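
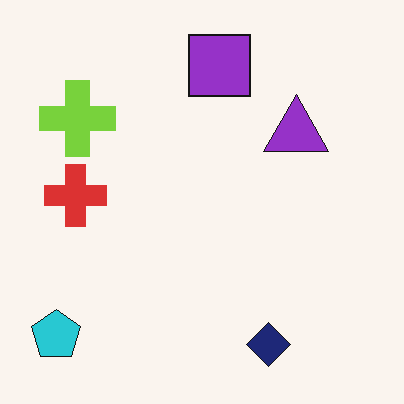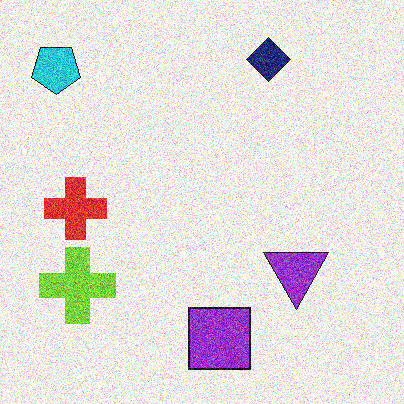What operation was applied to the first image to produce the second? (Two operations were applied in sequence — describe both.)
The image was degraded with a thick layer of grain, then flipped vertically (top ↔ bottom).

Random speckle covers the whole image, including the flat background. The navy diamond is in the bottom of the first image and the top of the second — shapes on opposite sides of the horizontal midline have swapped in a mirror flip.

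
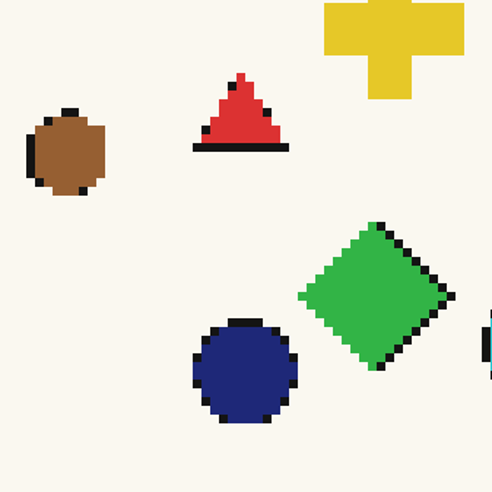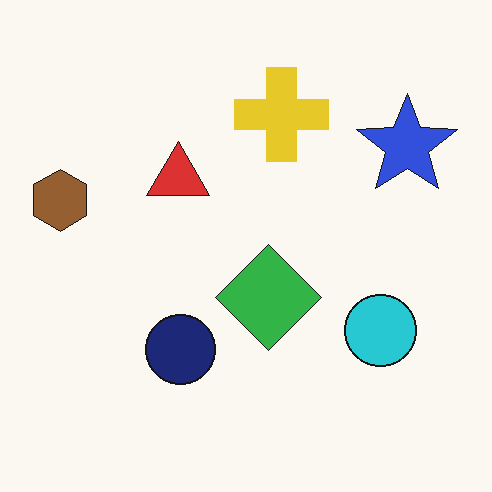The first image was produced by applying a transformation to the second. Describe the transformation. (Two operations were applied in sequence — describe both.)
The transformation is: moderately pixelated, then cropped slightly and scaled back up.

Shapes are reduced to large square blocks; fine edges and outlines are lost — a downscale-then-upscale (mosaic) effect. The visible shapes are larger and the field of view is narrower; shapes near the original edges may be partly or wholly outside the frame — a crop-and-rescale.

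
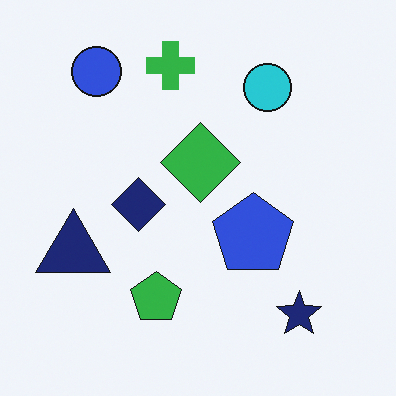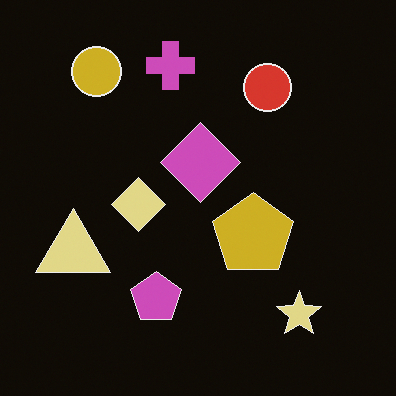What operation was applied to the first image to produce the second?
It was color-inverted (negative).

The light background has become dark and every shape's color is its complement — a photographic negative.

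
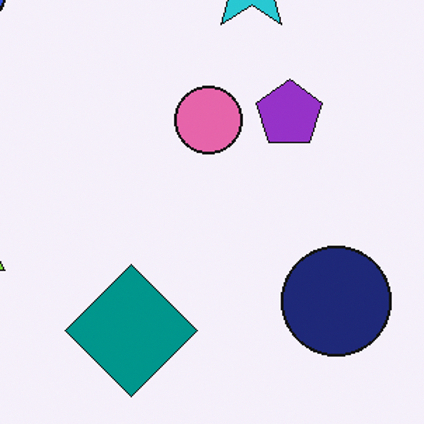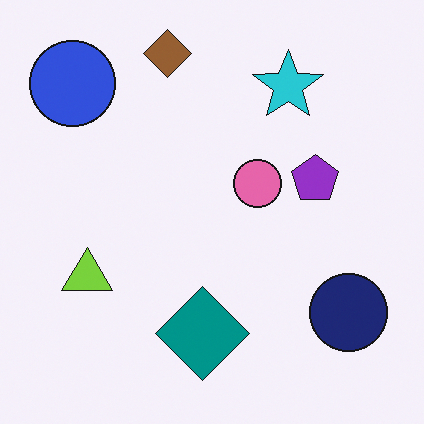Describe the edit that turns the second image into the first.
It was cropped to a modestly smaller region and rescaled.

The visible shapes are larger and the field of view is narrower; shapes near the original edges may be partly or wholly outside the frame — a crop-and-rescale.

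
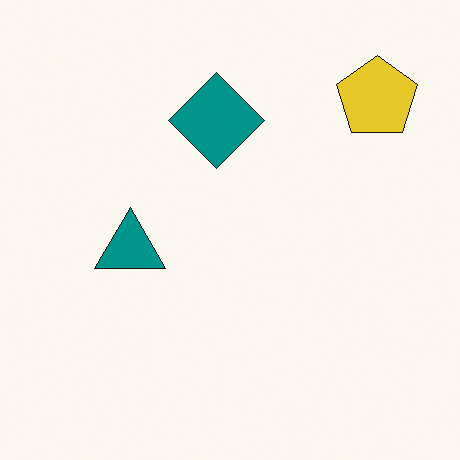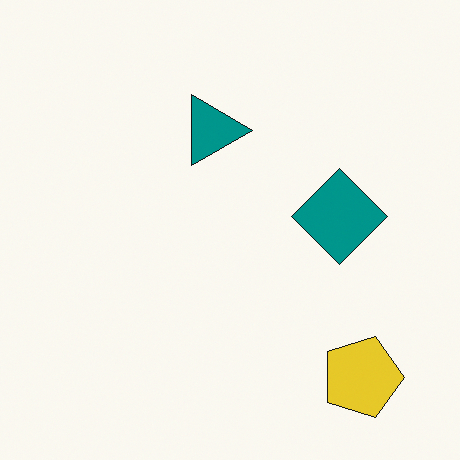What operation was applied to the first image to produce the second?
It was rotated 90° clockwise.

The yellow pentagon sits in the top-right of the first image and the bottom-right of the second — consistent with a whole-image 90° clockwise rotation.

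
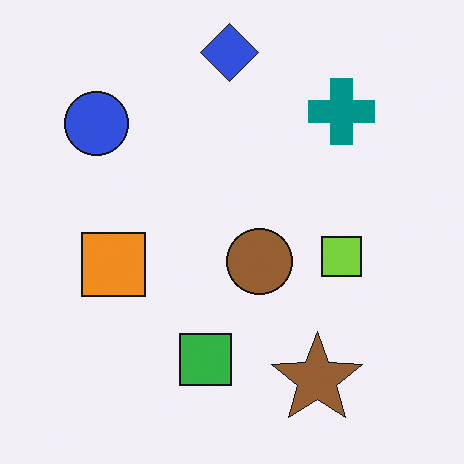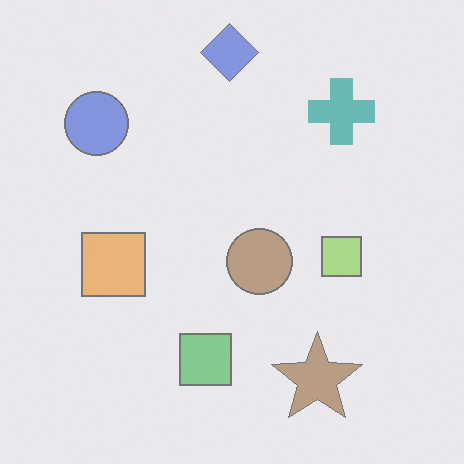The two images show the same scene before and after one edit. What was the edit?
The transformation is: given much lower contrast.

Tones are pushed toward mid-grey across the whole image — a global contrast change.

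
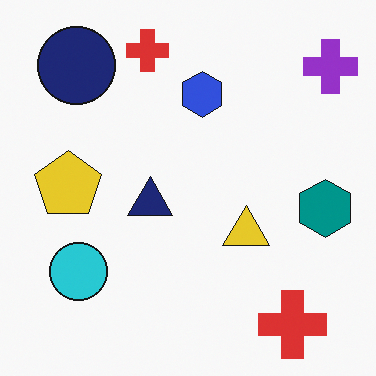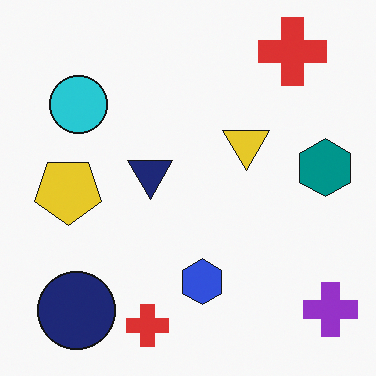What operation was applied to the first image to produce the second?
The second image is the first flipped vertically (top ↔ bottom).

The navy circle is in the top-left of the first image and the bottom-left of the second — shapes on opposite sides of the horizontal midline have swapped in a mirror flip.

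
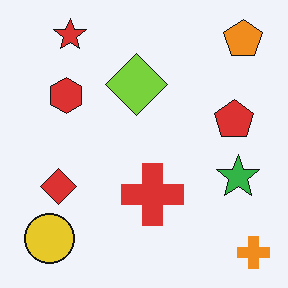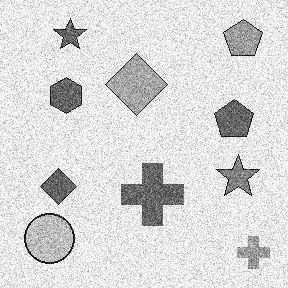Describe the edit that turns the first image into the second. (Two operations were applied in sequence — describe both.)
It was degraded with strong gaussian noise, then converted to grayscale.

Random speckle covers the whole image, including the flat background. All color is removed — every shape is now a shade of grey.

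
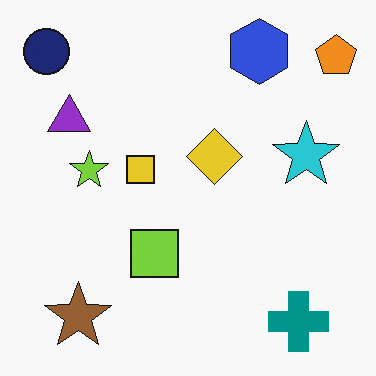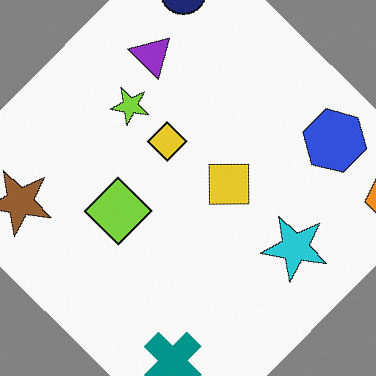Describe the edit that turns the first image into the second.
Rotated clockwise by a large amount — several tens of degrees.

Every shape is tilted by the same angle and the image corners show triangular fill wedges — a whole-image rotation by a non-right angle.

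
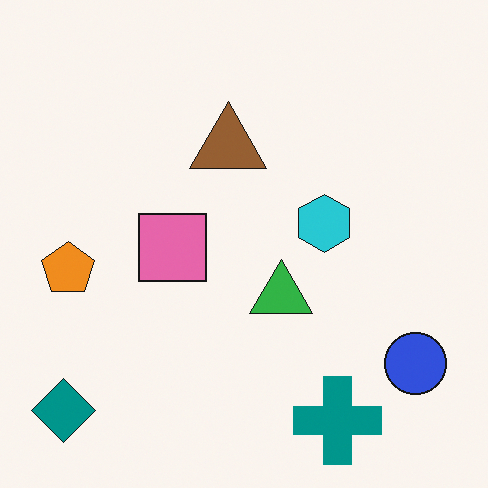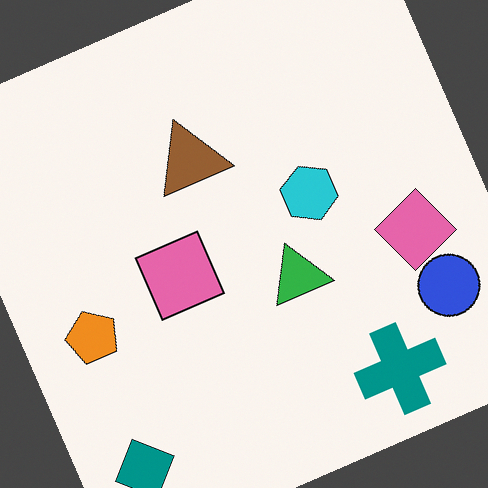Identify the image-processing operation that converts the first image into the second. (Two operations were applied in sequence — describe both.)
The transformation is: rotated counter-clockwise by a moderate amount, then overlaid with an additional pink diamond.

Every shape is tilted by the same angle and the image corners show triangular fill wedges — a whole-image rotation by a non-right angle. A pink diamond appears in the second image that is absent from the first.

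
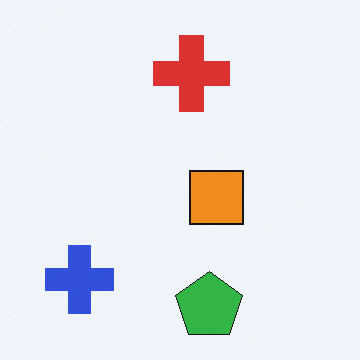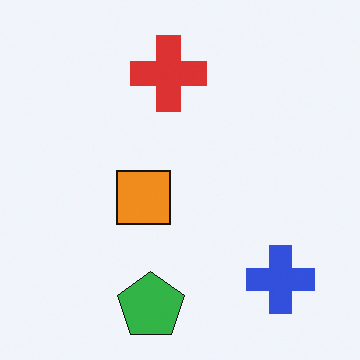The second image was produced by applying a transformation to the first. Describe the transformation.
The image was flipped horizontally (left ↔ right).

The blue cross is in the bottom-left of the first image and the bottom-right of the second — shapes on opposite sides of the vertical midline have swapped in a mirror flip.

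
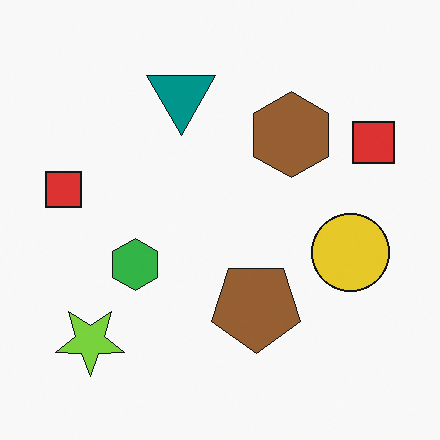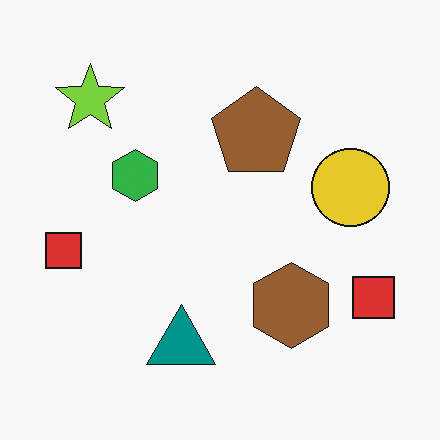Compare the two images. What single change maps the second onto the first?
The image was flipped vertically (top ↔ bottom).

The teal triangle is in the bottom of the second image and the top of the first — shapes on opposite sides of the horizontal midline have swapped in a mirror flip.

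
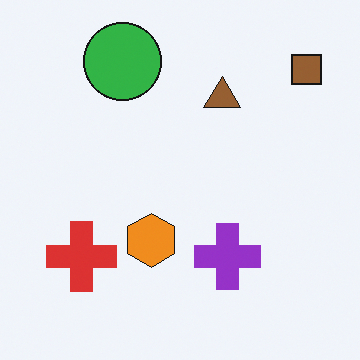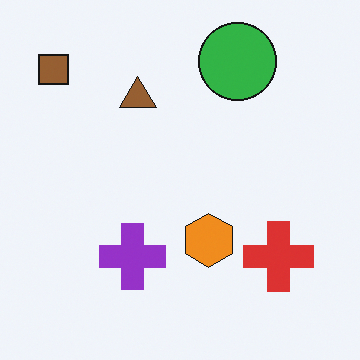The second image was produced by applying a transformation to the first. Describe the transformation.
The second image is the first flipped horizontally (left ↔ right).

The brown square is in the top-right of the first image and the top-left of the second — shapes on opposite sides of the vertical midline have swapped in a mirror flip.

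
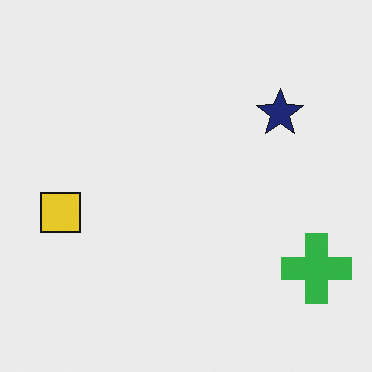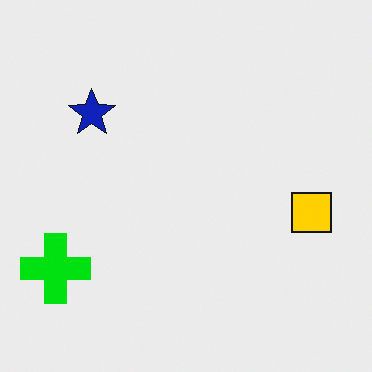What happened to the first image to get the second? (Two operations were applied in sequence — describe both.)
This is the original image made much more vivid (saturation change), then flipped horizontally (left ↔ right).

All colors are more vivid — a global saturation change. The green cross is in the bottom-right of the first image and the bottom-left of the second — shapes on opposite sides of the vertical midline have swapped in a mirror flip.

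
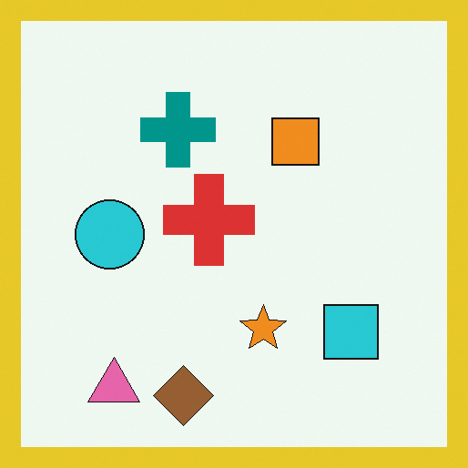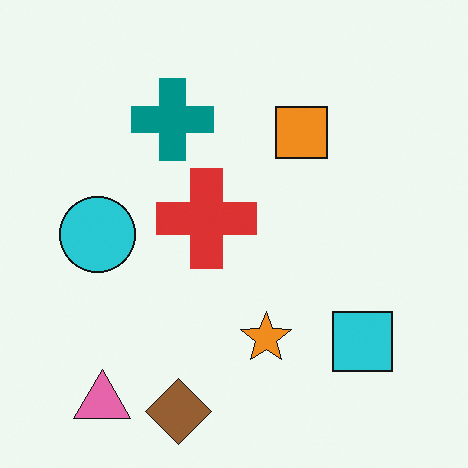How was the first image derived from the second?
Framed with a yellow border.

A solid yellow frame runs around the edge of the first image, with the content slightly shrunk inside it.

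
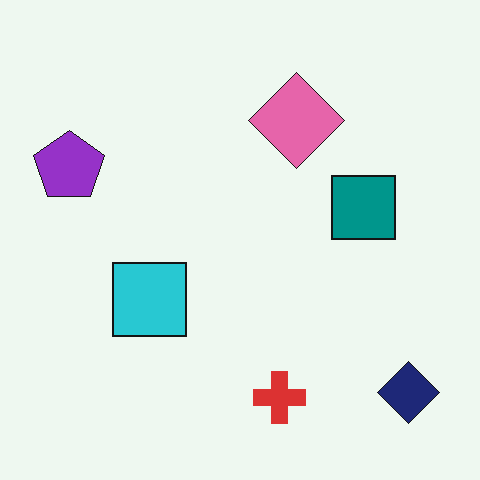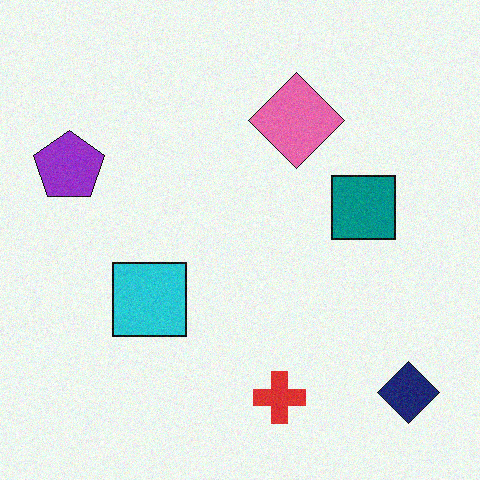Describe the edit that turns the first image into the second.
The image was degraded with subtle gaussian noise.

Random speckle covers the whole image, including the flat background.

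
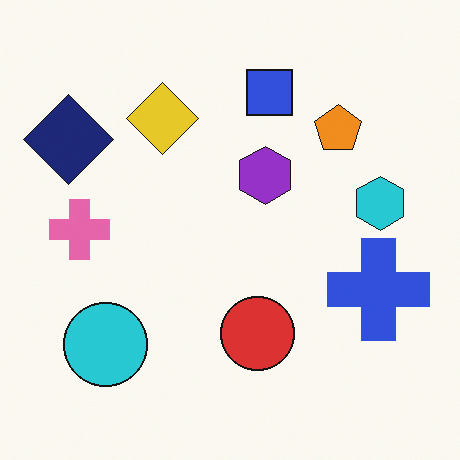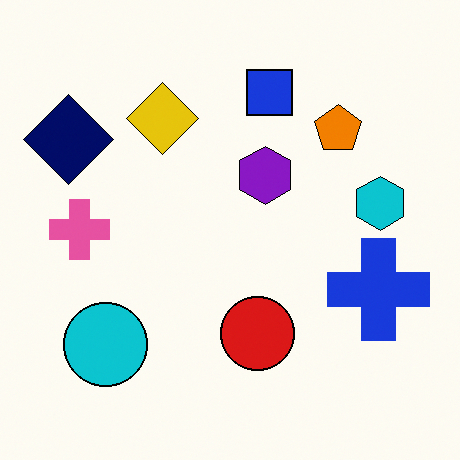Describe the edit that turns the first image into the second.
Given slightly increased contrast.

Tones are pushed away from mid-grey across the whole image — a global contrast change.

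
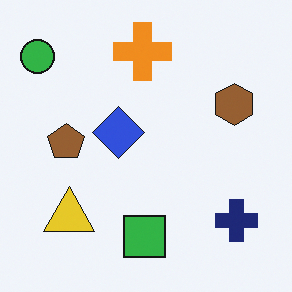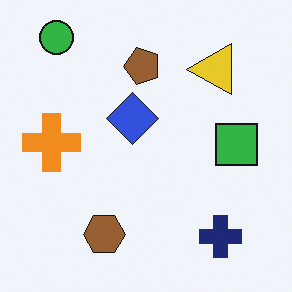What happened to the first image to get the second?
The transformation is: transposed (reflected across the top-left ↔ bottom-right diagonal).

Shapes have swapped their row and column positions — what was in the top-right is now in the bottom-left — a diagonal reflection.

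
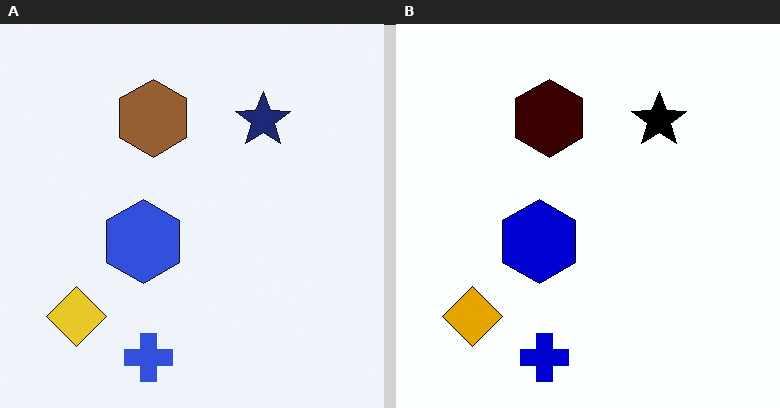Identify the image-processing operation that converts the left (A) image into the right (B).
The image was boosted in contrast.

Tones are pushed away from mid-grey across the whole image — a global contrast change.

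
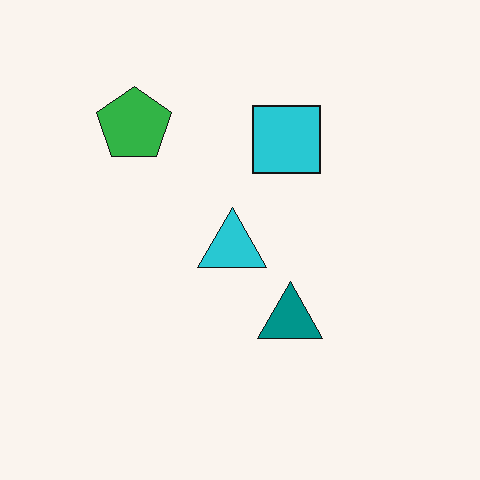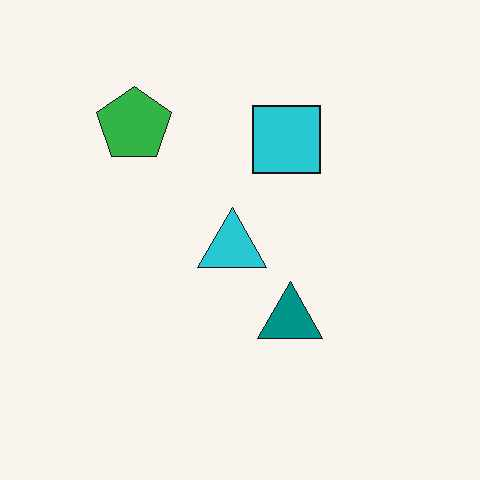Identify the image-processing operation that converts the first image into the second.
It was JPEG-compressed with visible artifacts.

Blocky 8×8 compression artifacts appear around shape edges and the flat background shows ringing — characteristic JPEG degradation.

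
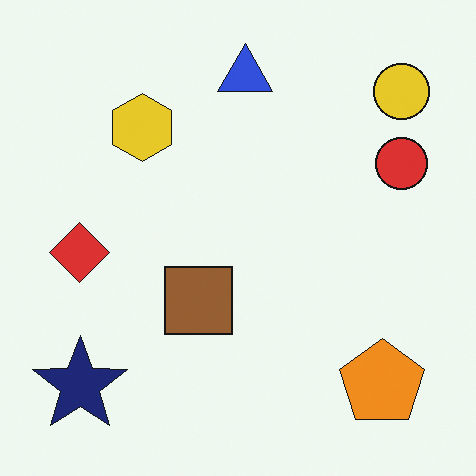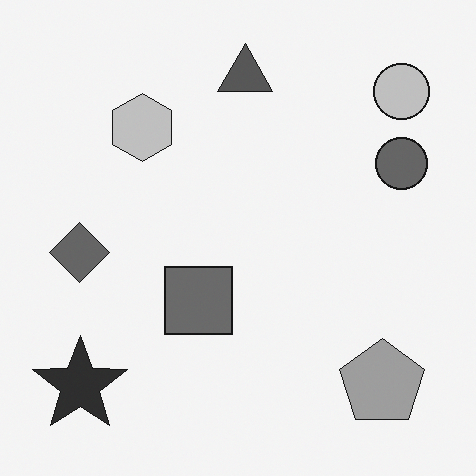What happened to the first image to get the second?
Converted to grayscale.

All color is removed — every shape is now a shade of grey.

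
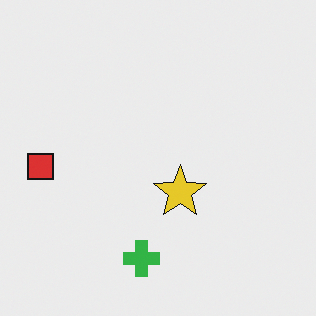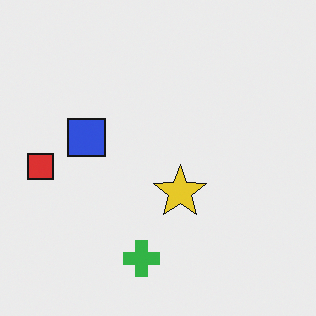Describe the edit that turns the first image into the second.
This is the original image overlaid with an additional blue square.

A blue square appears in the second image that is absent from the first.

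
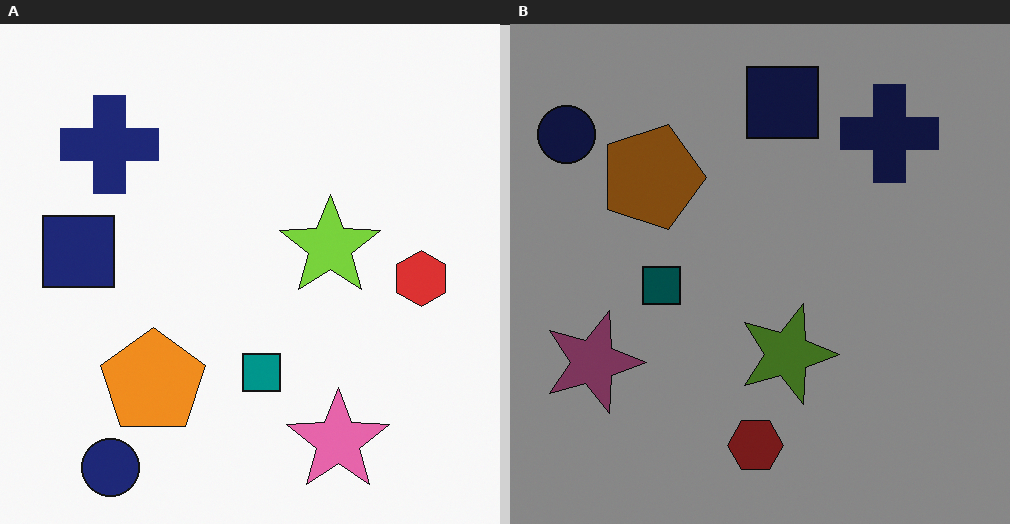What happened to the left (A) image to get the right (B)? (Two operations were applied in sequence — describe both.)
Substantially darkened, then rotated 90° clockwise.

Every pixel — background and shapes alike — is uniformly darkened. The navy circle sits in the bottom-left of the left (A) image and the top-left of the right (B) — consistent with a whole-image 90° clockwise rotation.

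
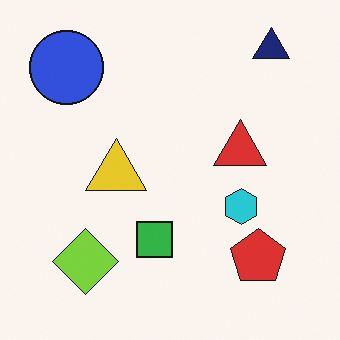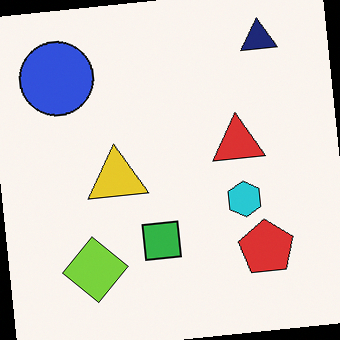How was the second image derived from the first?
Rotated counter-clockwise by a few degrees.

Every shape is tilted by the same angle and the image corners show triangular fill wedges — a whole-image rotation by a non-right angle.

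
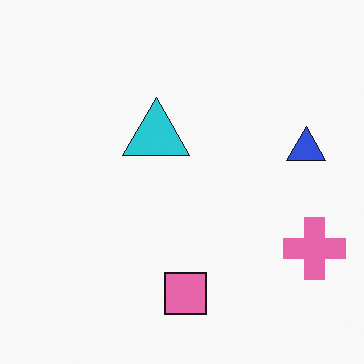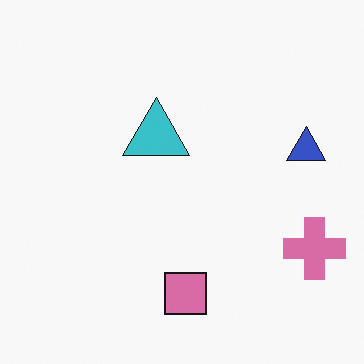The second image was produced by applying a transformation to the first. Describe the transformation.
The image was slightly desaturated.

All colors are more muted and greyish — a global saturation change.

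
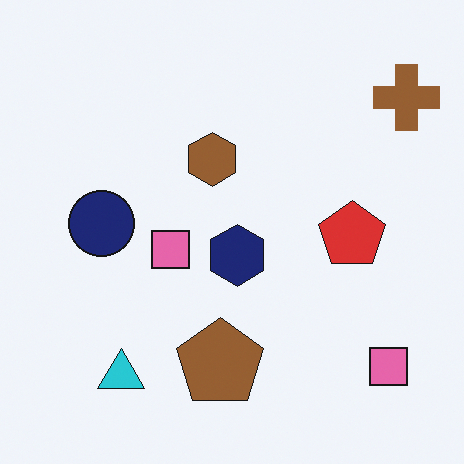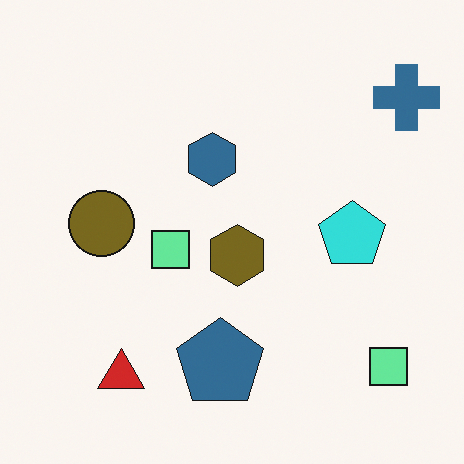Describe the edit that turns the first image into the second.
The transformation is: hue-shifted through roughly half the color wheel.

Every shape's color has rotated by the same amount around the hue wheel — a uniform hue shift.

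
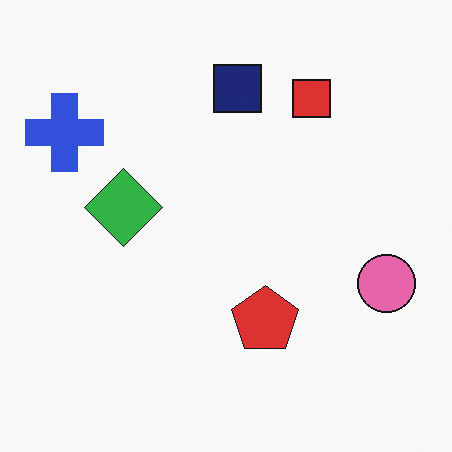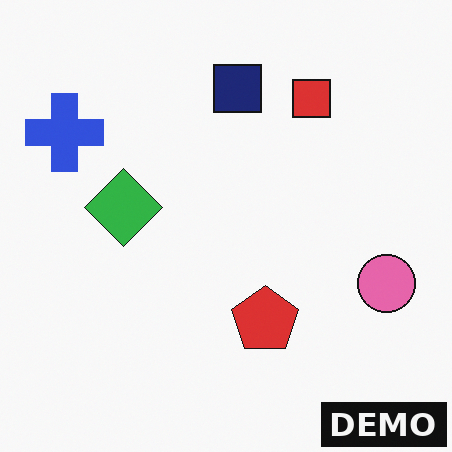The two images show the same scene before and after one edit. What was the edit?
This is the original image watermarked with the text "DEMO" in the lower-right corner.

A dark label reading "DEMO" appears in the lower-right corner.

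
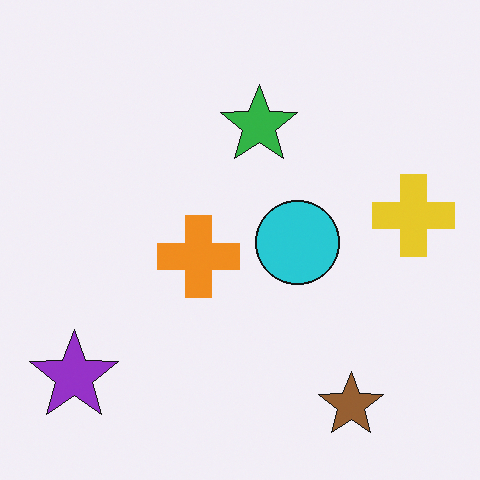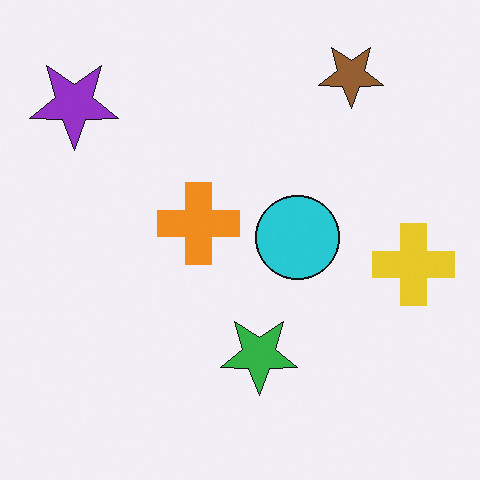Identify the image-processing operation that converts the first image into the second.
It was flipped vertically (top ↔ bottom).

The brown star is in the bottom-right of the first image and the top-right of the second — shapes on opposite sides of the horizontal midline have swapped in a mirror flip.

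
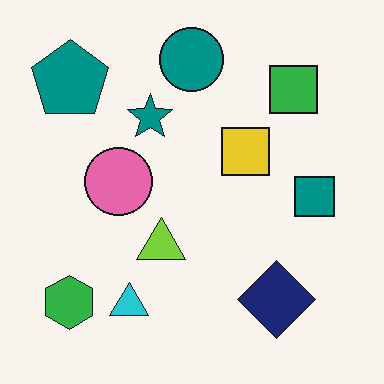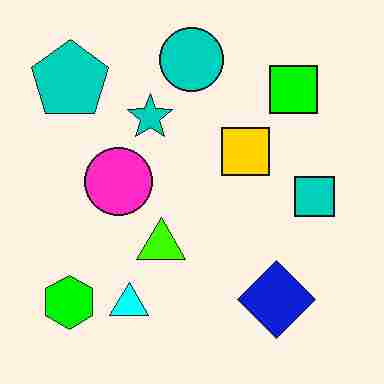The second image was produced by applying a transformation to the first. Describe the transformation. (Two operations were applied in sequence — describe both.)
Made much more vivid (saturation change), then degraded with heavy JPEG compression.

All colors are more vivid — a global saturation change. Blocky 8×8 compression artifacts appear around shape edges and the flat background shows ringing — characteristic JPEG degradation.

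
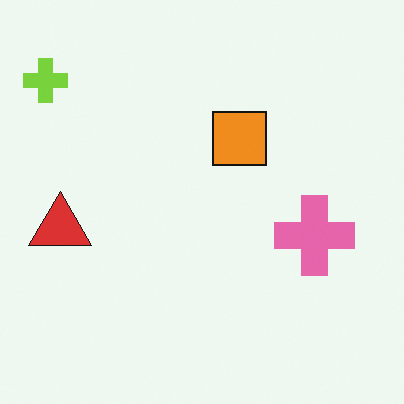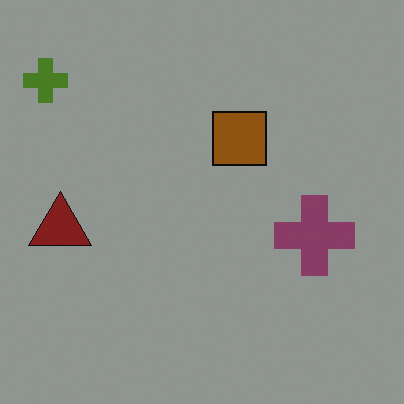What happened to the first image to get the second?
It was substantially darkened.

Every pixel — background and shapes alike — is uniformly darkened.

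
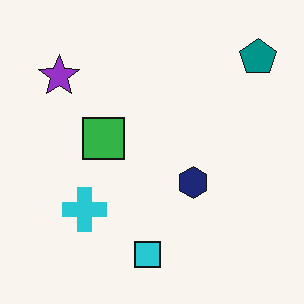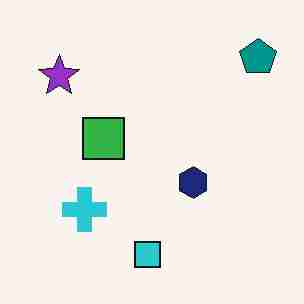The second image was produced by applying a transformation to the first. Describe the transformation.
The second image is the first degraded with heavy JPEG compression.

Blocky 8×8 compression artifacts appear around shape edges and the flat background shows ringing — characteristic JPEG degradation.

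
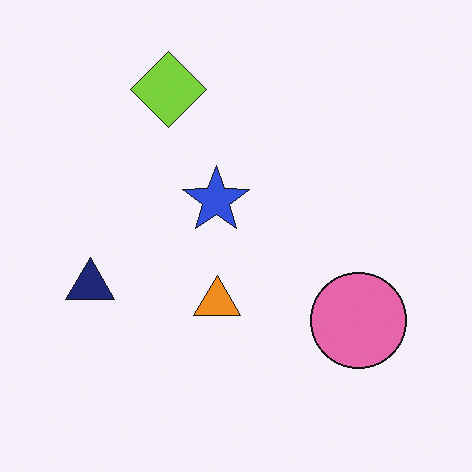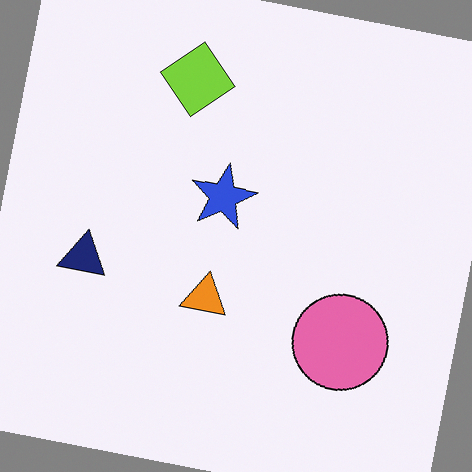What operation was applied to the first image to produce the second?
This is the original image rotated clockwise by a small amount.

Every shape is tilted by the same angle and the image corners show triangular fill wedges — a whole-image rotation by a non-right angle.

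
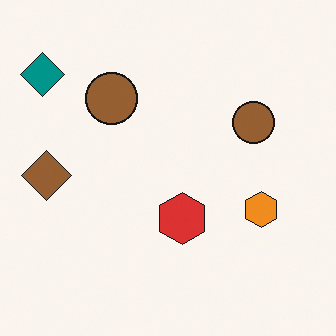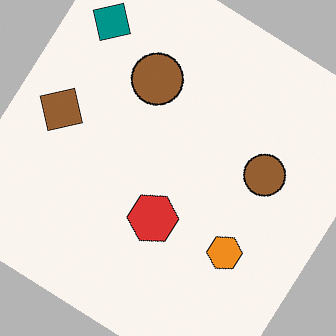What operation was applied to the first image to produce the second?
Rotated clockwise by a large amount — several tens of degrees.

Every shape is tilted by the same angle and the image corners show triangular fill wedges — a whole-image rotation by a non-right angle.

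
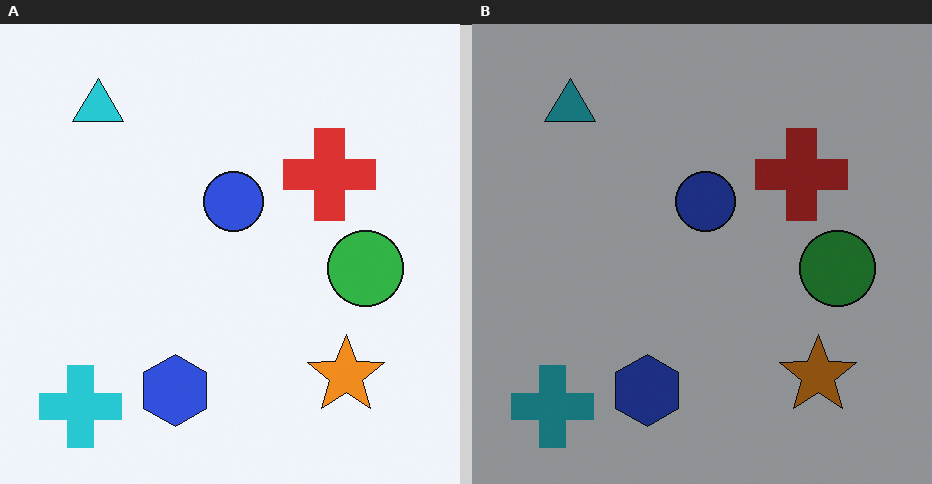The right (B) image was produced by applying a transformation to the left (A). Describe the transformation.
The right (B) image is the left (A) noticeably darkened.

Every pixel — background and shapes alike — is uniformly darkened.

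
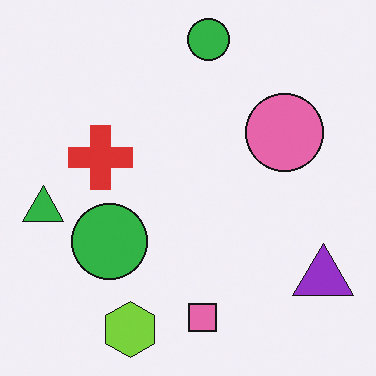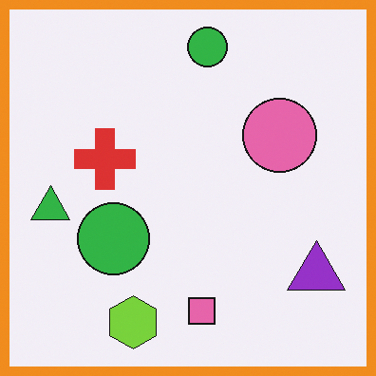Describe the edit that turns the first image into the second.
Framed with a orange border.

A solid orange frame runs around the edge of the second image, with the content slightly shrunk inside it.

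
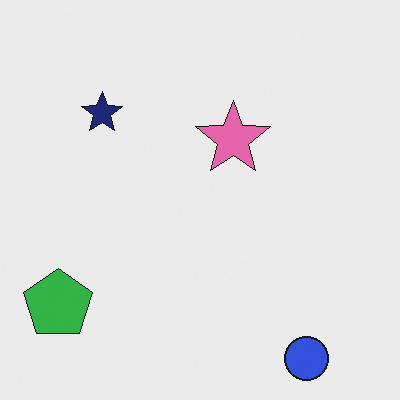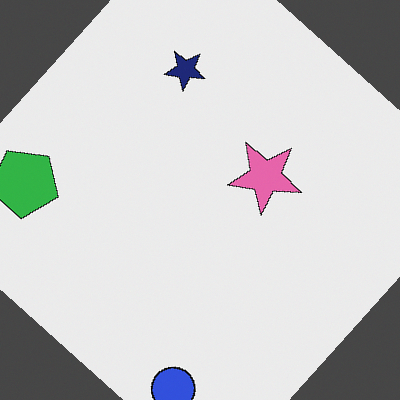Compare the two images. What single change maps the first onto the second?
Rotated clockwise by a large amount — several tens of degrees.

Every shape is tilted by the same angle and the image corners show triangular fill wedges — a whole-image rotation by a non-right angle.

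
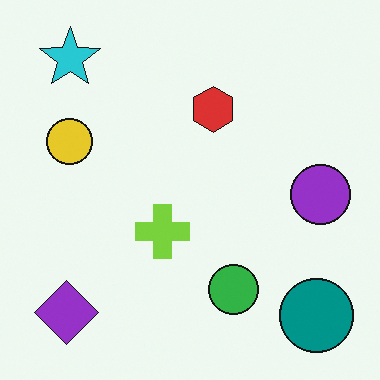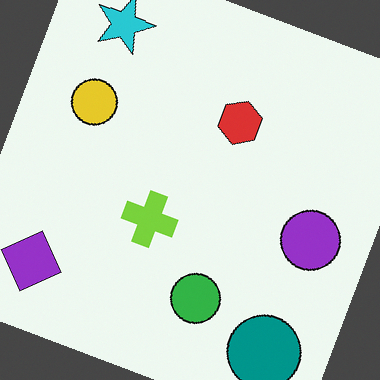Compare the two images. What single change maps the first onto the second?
The second image is the first rotated clockwise by a clearly visible amount.

Every shape is tilted by the same angle and the image corners show triangular fill wedges — a whole-image rotation by a non-right angle.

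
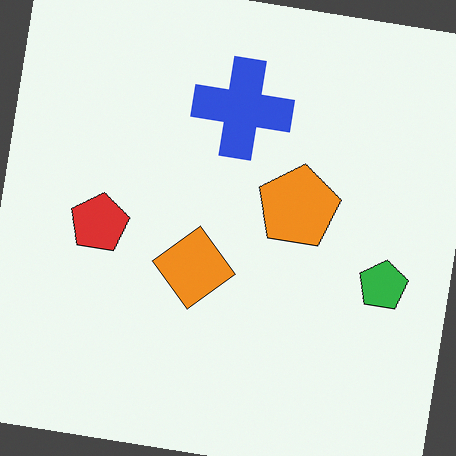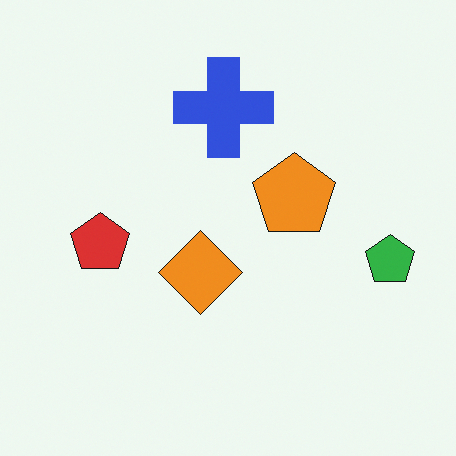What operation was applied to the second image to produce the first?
The image was rotated clockwise by a small amount.

Every shape is tilted by the same angle and the image corners show triangular fill wedges — a whole-image rotation by a non-right angle.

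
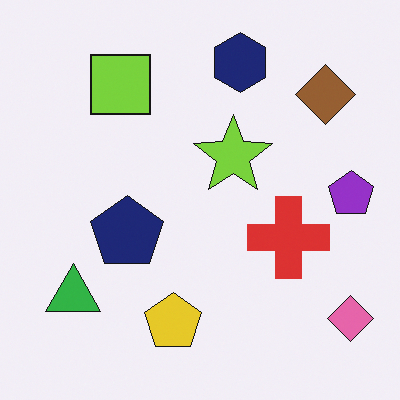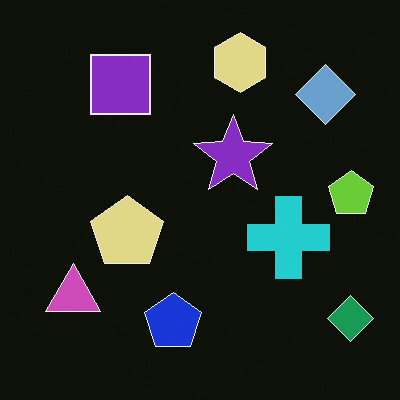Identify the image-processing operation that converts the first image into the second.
The second image is the first color-inverted (negative).

The light background has become dark and every shape's color is its complement — a photographic negative.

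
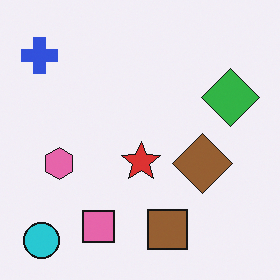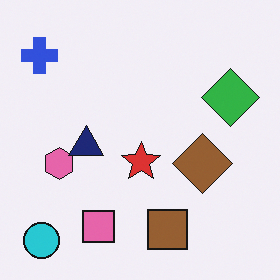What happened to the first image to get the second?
The transformation is: overlaid with an additional navy triangle.

A navy triangle appears in the second image that is absent from the first.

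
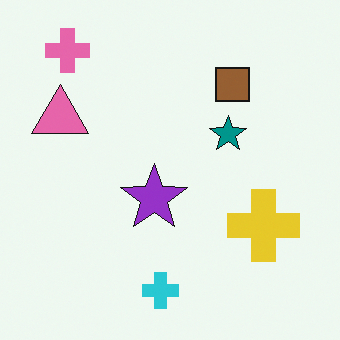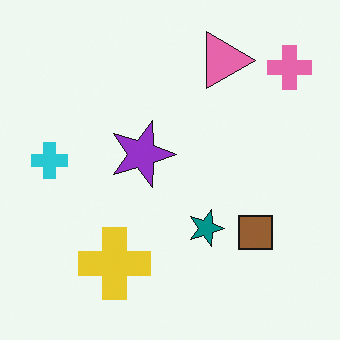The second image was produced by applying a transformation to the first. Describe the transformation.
Rotated 90° clockwise.

The pink cross sits in the top-left of the first image and the top-right of the second — consistent with a whole-image 90° clockwise rotation.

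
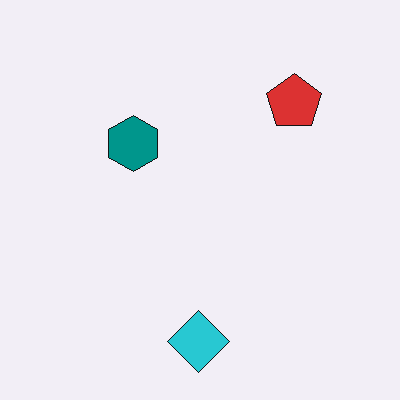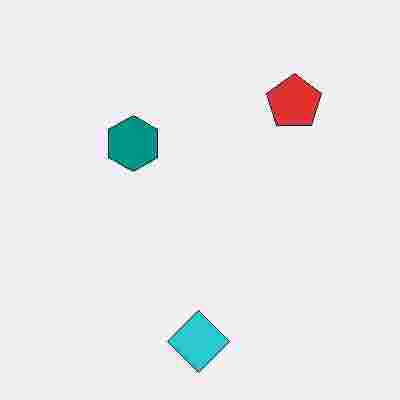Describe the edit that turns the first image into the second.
The second image is the first degraded with heavy JPEG compression.

Blocky 8×8 compression artifacts appear around shape edges and the flat background shows ringing — characteristic JPEG degradation.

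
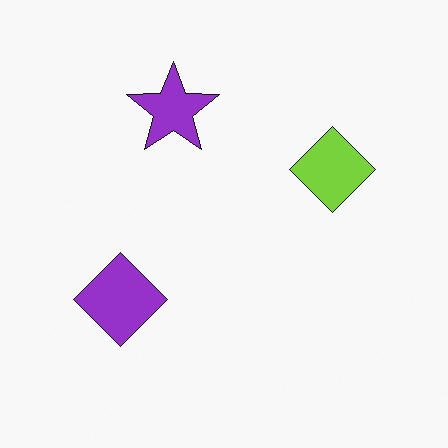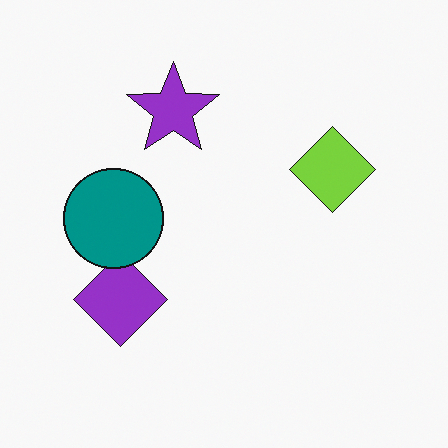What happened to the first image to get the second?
This is the original image overlaid with an additional teal circle.

A teal circle appears in the second image that is absent from the first.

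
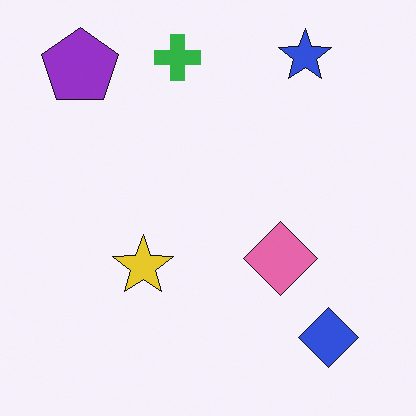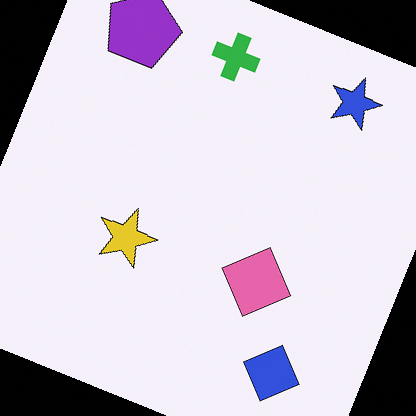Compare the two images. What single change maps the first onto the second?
The transformation is: rotated clockwise by a moderate amount.

Every shape is tilted by the same angle and the image corners show triangular fill wedges — a whole-image rotation by a non-right angle.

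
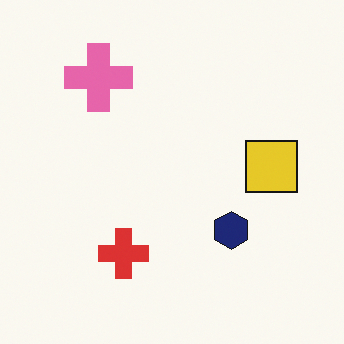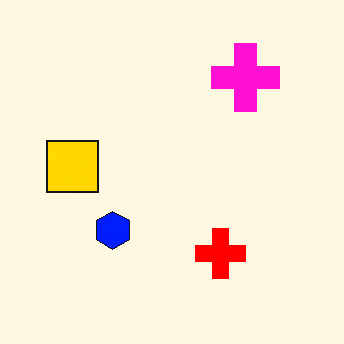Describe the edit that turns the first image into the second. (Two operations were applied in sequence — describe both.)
Flipped horizontally (left ↔ right), then made much more vivid (saturation change).

The yellow square is in the right of the first image and the left of the second — shapes on opposite sides of the vertical midline have swapped in a mirror flip. All colors are more vivid — a global saturation change.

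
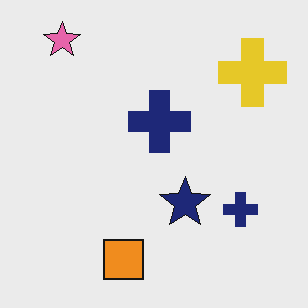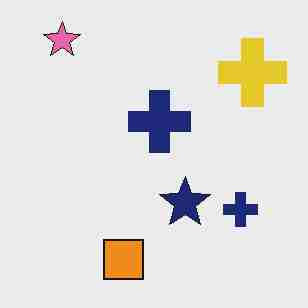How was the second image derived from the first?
It was degraded with heavy JPEG compression.

Blocky 8×8 compression artifacts appear around shape edges and the flat background shows ringing — characteristic JPEG degradation.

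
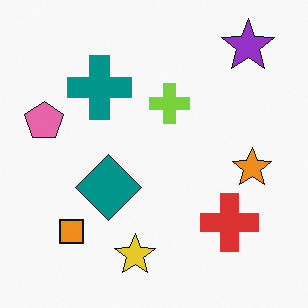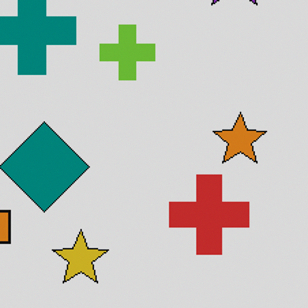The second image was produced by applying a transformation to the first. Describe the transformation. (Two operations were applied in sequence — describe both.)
This is the original image cropped slightly and scaled back up, then darkened a little.

The visible shapes are larger and the field of view is narrower; shapes near the original edges may be partly or wholly outside the frame — a crop-and-rescale. Every pixel — background and shapes alike — is uniformly darkened.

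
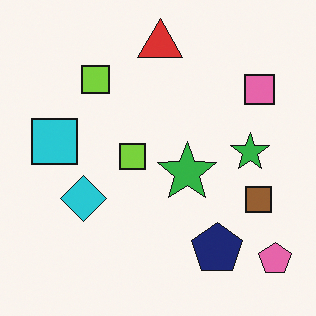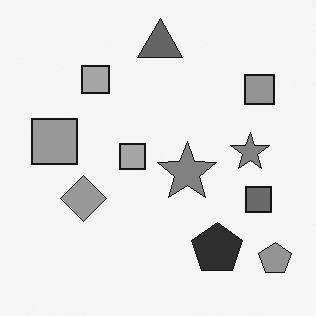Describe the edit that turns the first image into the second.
The second image is the first converted to grayscale.

All color is removed — every shape is now a shade of grey.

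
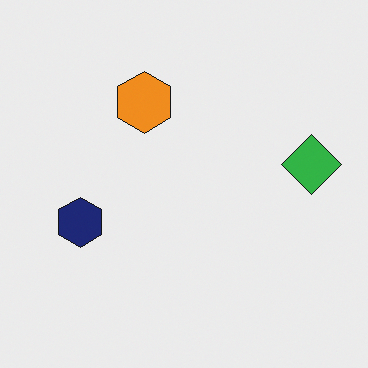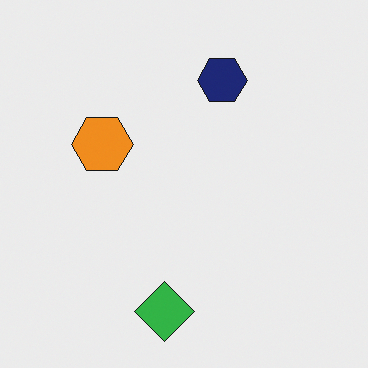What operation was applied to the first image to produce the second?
The transformation is: transposed (reflected across the top-left ↔ bottom-right diagonal).

Shapes have swapped their row and column positions — what was in the top-right is now in the bottom-left — a diagonal reflection.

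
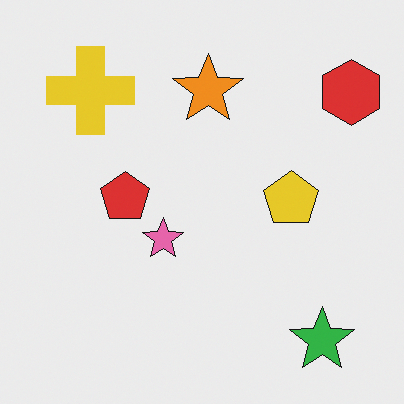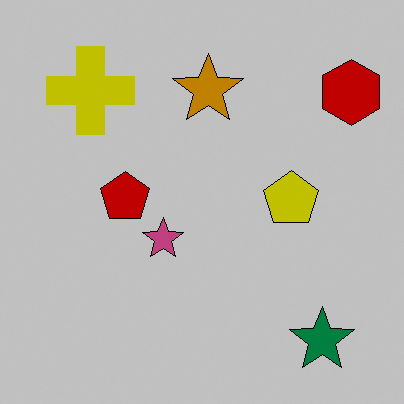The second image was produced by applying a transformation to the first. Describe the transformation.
The image was aggressively posterized.

Each flat color has snapped to a coarser quantized level — most visibly, the near-white background has dropped to a flat grey.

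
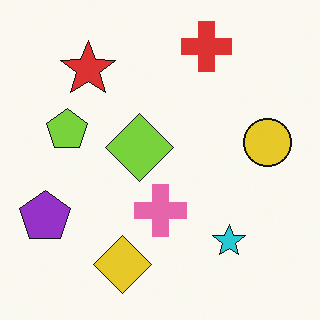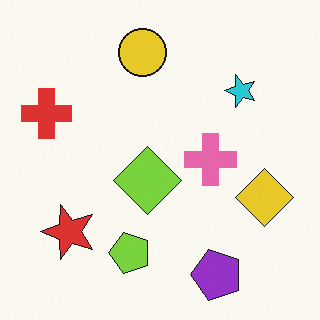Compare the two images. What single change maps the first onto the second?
Rotated 90° counter-clockwise.

The purple pentagon sits in the bottom-left of the first image and the bottom-right of the second — consistent with a whole-image 90° counter-clockwise rotation.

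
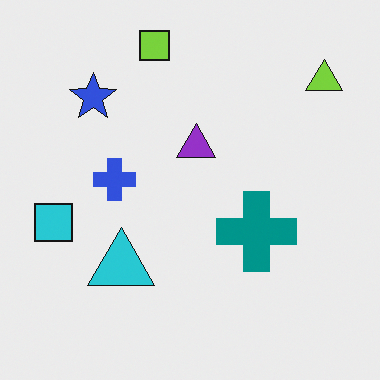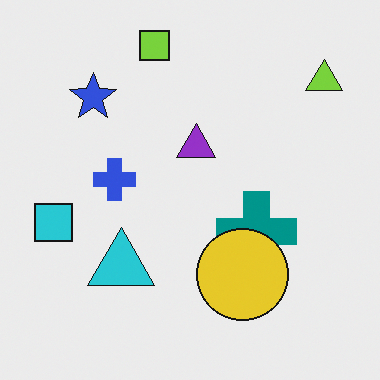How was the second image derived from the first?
It was overlaid with an additional yellow circle.

A yellow circle appears in the second image that is absent from the first.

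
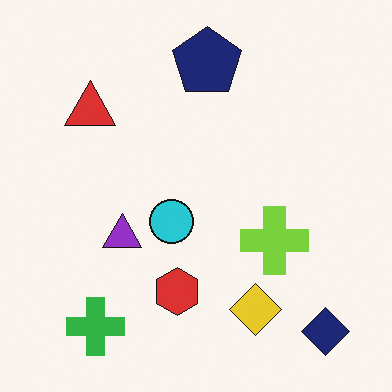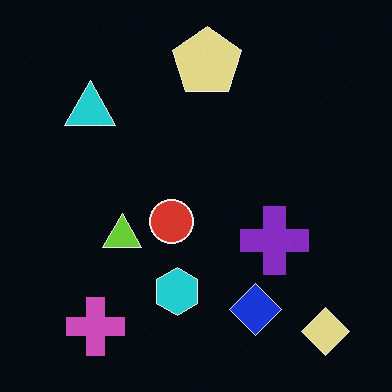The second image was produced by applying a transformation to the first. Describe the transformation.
Color-inverted (negative).

The light background has become dark and every shape's color is its complement — a photographic negative.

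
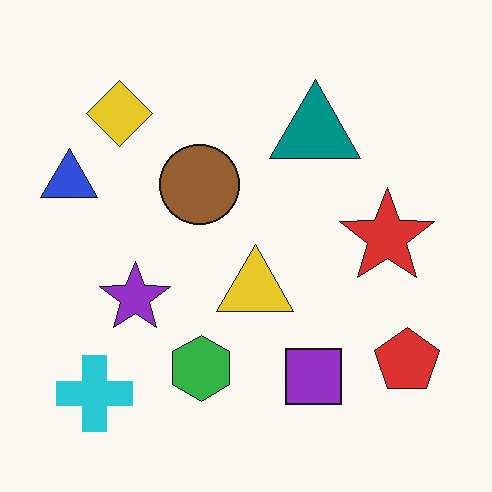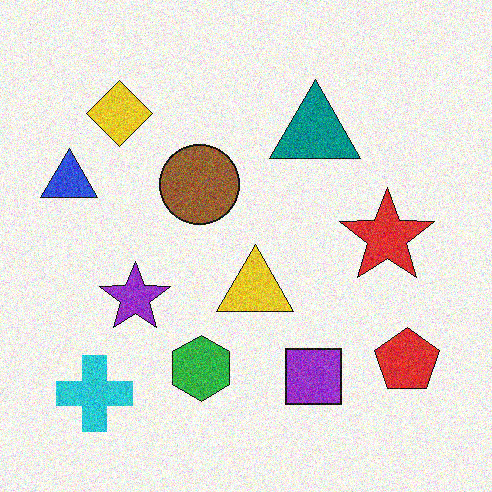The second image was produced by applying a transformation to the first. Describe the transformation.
This is the original image degraded with moderate additive noise.

Random speckle covers the whole image, including the flat background.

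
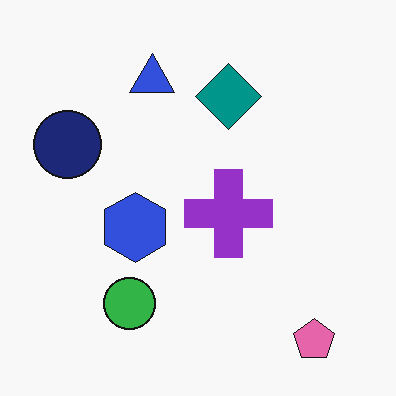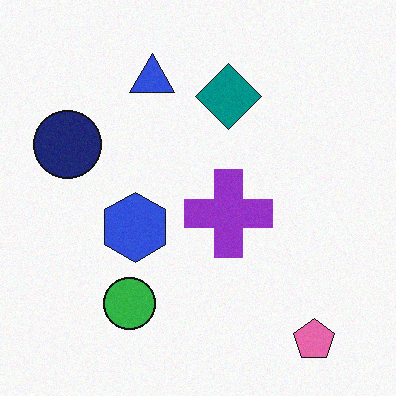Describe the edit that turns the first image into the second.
It was degraded with light additive noise.

Random speckle covers the whole image, including the flat background.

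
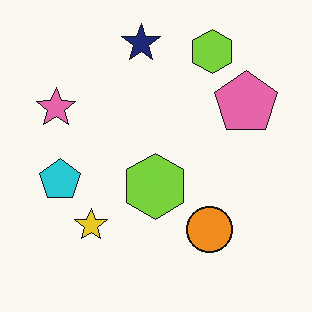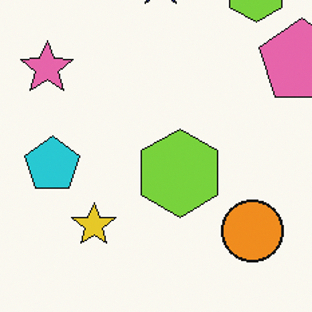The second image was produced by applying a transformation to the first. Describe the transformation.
Cropped to a modestly smaller region and rescaled.

The visible shapes are larger and the field of view is narrower; shapes near the original edges may be partly or wholly outside the frame — a crop-and-rescale.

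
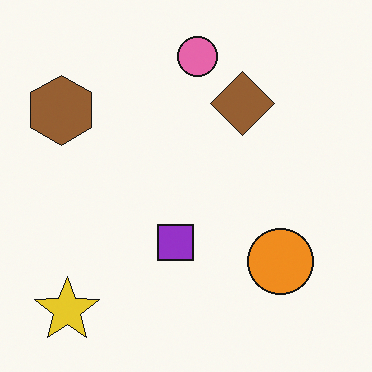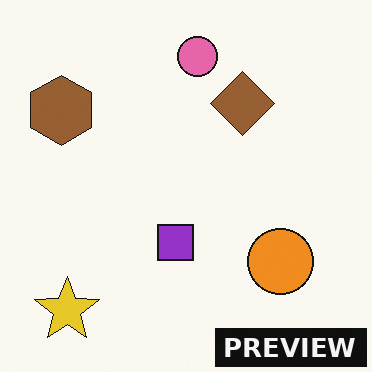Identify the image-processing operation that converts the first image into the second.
This is the original image watermarked with the text "PREVIEW" in the lower-right corner.

A dark label reading "PREVIEW" appears in the lower-right corner.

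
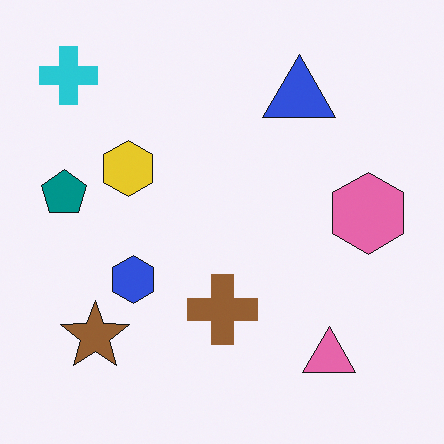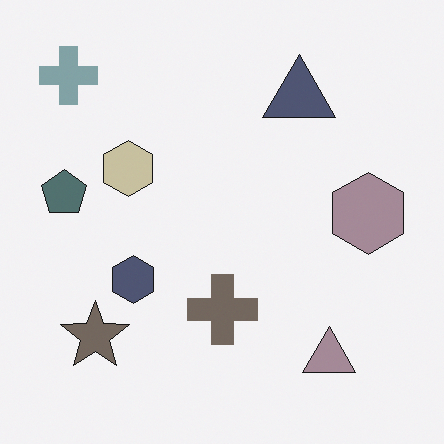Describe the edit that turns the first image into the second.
The image was heavily desaturated.

All colors are more muted and greyish — a global saturation change.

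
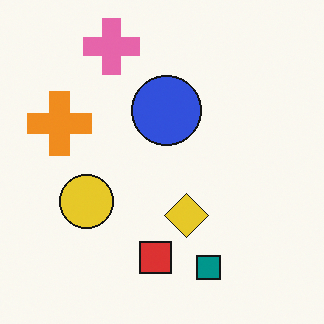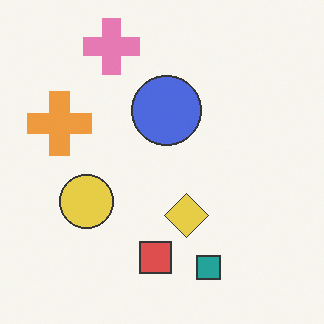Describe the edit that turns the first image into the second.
The image was given slightly reduced contrast.

Tones are pushed toward mid-grey across the whole image — a global contrast change.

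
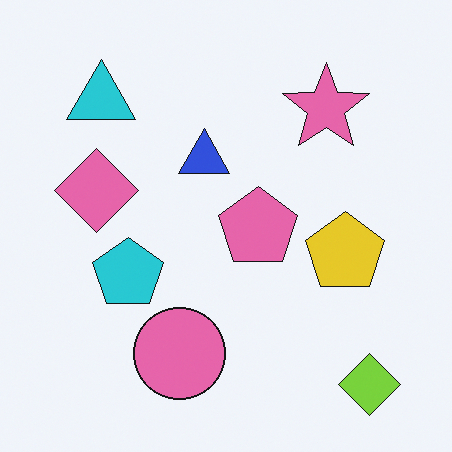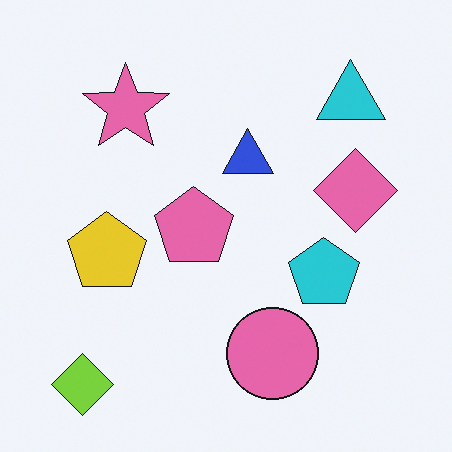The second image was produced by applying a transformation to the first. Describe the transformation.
Flipped horizontally (left ↔ right).

The lime diamond is in the bottom-right of the first image and the bottom-left of the second — shapes on opposite sides of the vertical midline have swapped in a mirror flip.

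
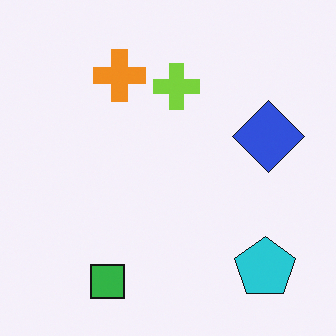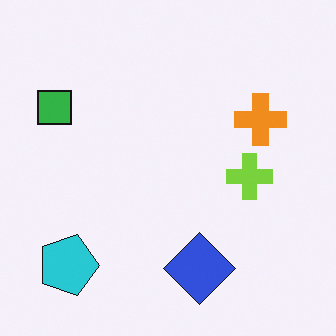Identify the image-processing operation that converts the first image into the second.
This is the original image rotated 90° clockwise.

The cyan pentagon sits in the bottom-right of the first image and the bottom-left of the second — consistent with a whole-image 90° clockwise rotation.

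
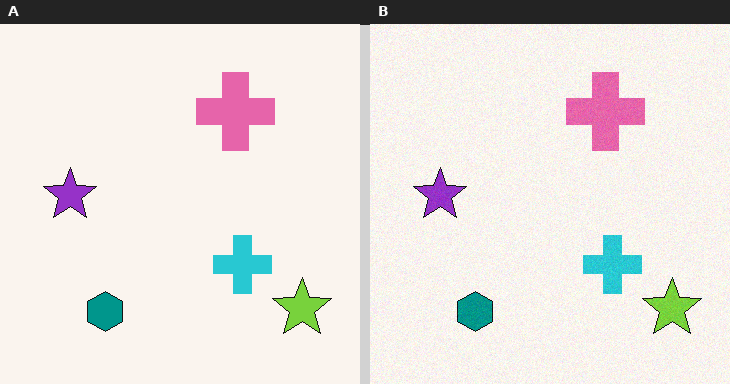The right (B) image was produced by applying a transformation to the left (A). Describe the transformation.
It was degraded with subtle gaussian noise.

Random speckle covers the whole image, including the flat background.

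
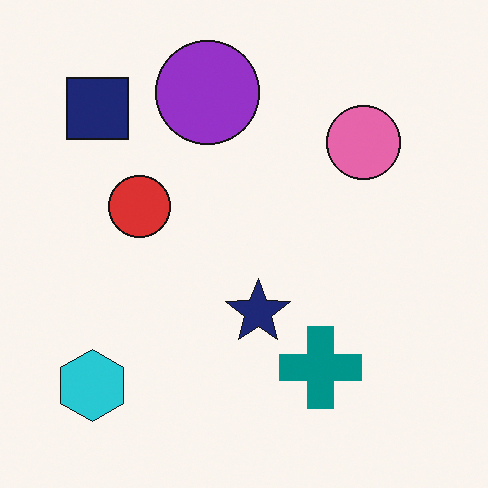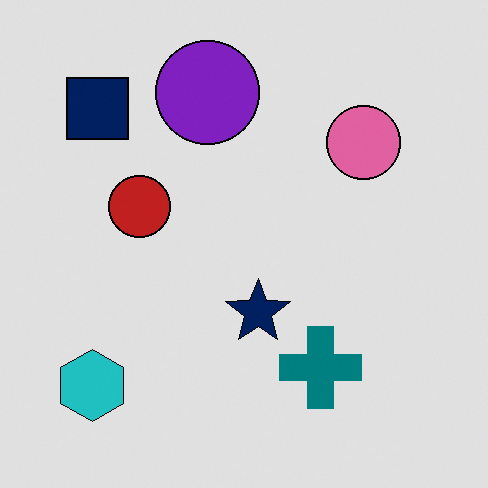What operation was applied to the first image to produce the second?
The second image is the first moderately posterized.

Each flat color has snapped to a coarser quantized level — most visibly, the near-white background has dropped to a flat grey.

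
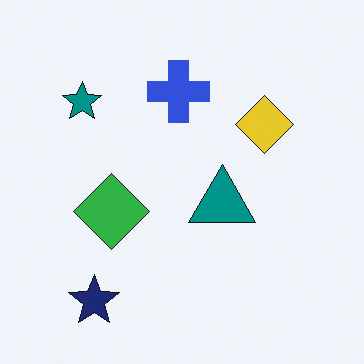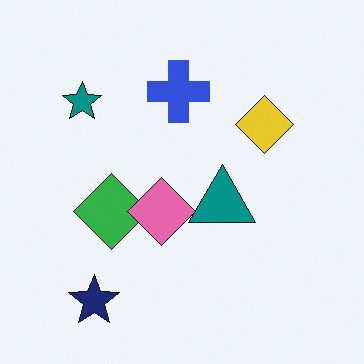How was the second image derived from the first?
Overlaid with an additional pink diamond.

A pink diamond appears in the second image that is absent from the first.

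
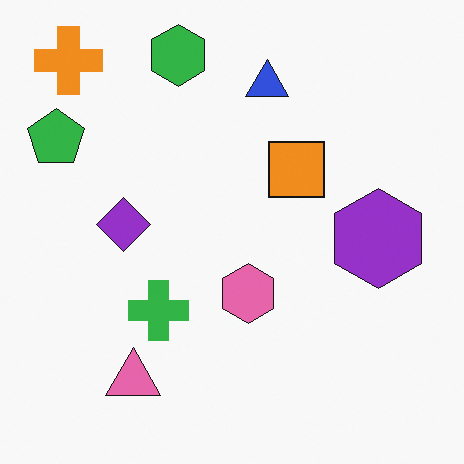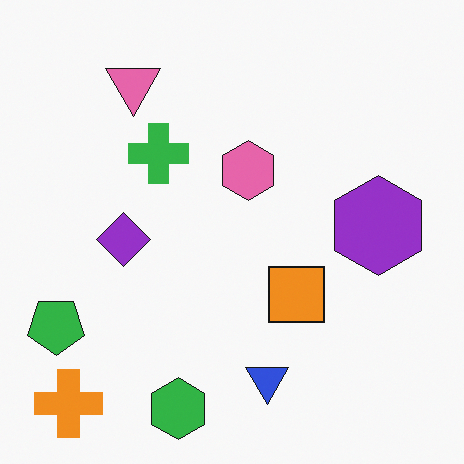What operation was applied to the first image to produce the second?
It was flipped vertically (top ↔ bottom).

The green hexagon is in the top of the first image and the bottom of the second — shapes on opposite sides of the horizontal midline have swapped in a mirror flip.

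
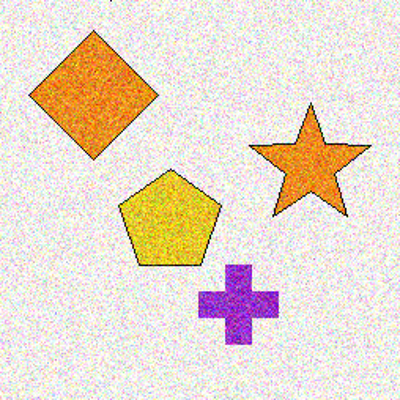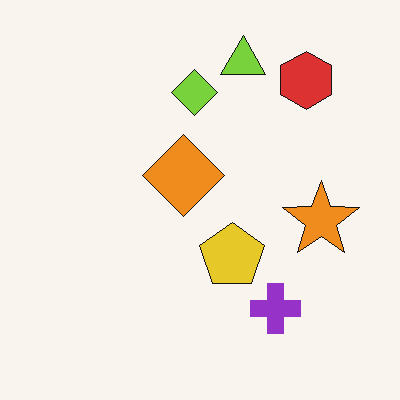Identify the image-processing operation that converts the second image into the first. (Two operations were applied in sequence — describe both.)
The first image is the second degraded with a thick layer of grain, then cropped to a modestly smaller region and rescaled.

Random speckle covers the whole image, including the flat background. The visible shapes are larger and the field of view is narrower; shapes near the original edges may be partly or wholly outside the frame — a crop-and-rescale.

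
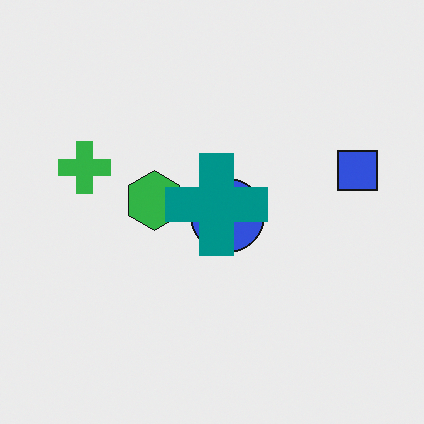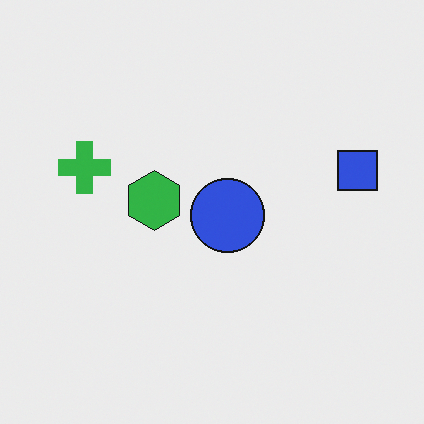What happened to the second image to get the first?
Overlaid with an additional teal cross.

A teal cross appears in the first image that is absent from the second.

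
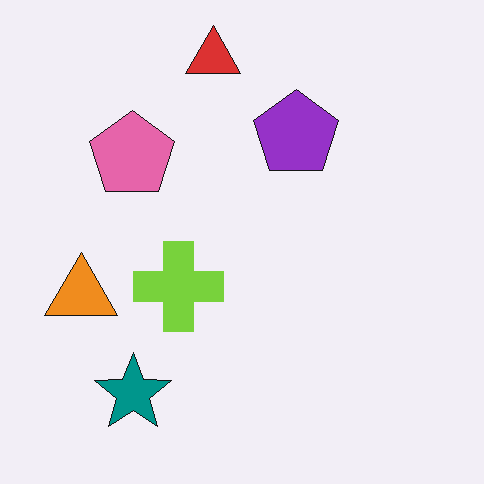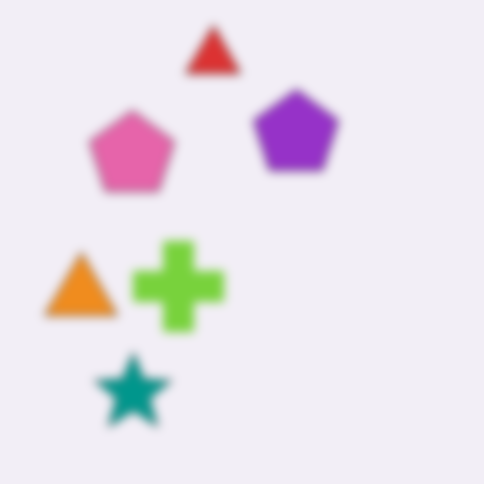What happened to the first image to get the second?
The transformation is: heavily blurred.

Shape edges and outlines are uniformly softened across the whole image.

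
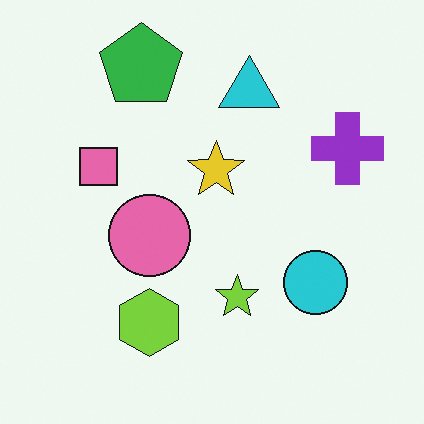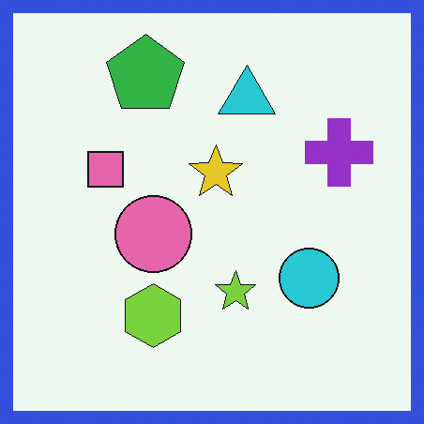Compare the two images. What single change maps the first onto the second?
This is the original image framed with a blue border.

A solid blue frame runs around the edge of the second image, with the content slightly shrunk inside it.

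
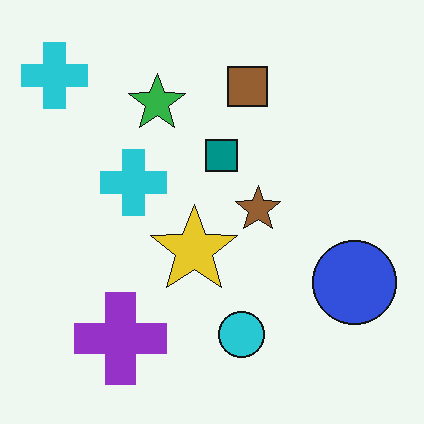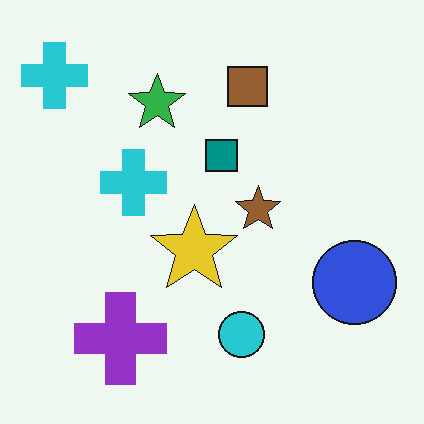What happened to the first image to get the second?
The image was given moderate JPEG compression.

Blocky 8×8 compression artifacts appear around shape edges and the flat background shows ringing — characteristic JPEG degradation.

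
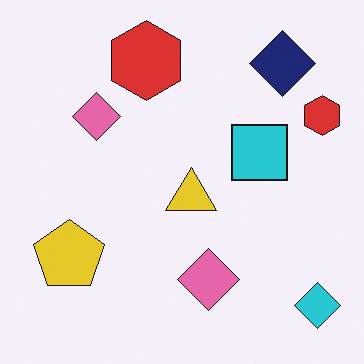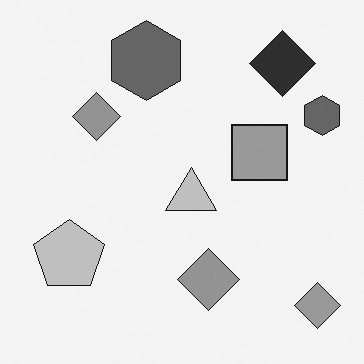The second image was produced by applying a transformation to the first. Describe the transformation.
The image was converted to grayscale.

All color is removed — every shape is now a shade of grey.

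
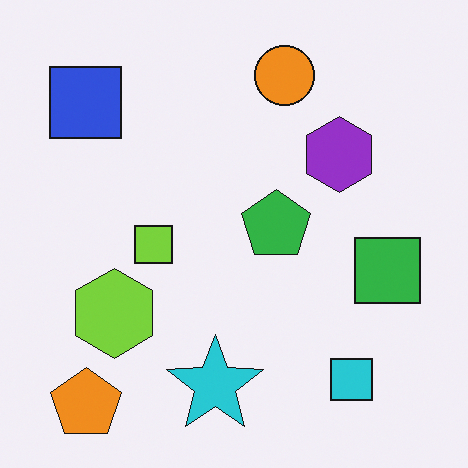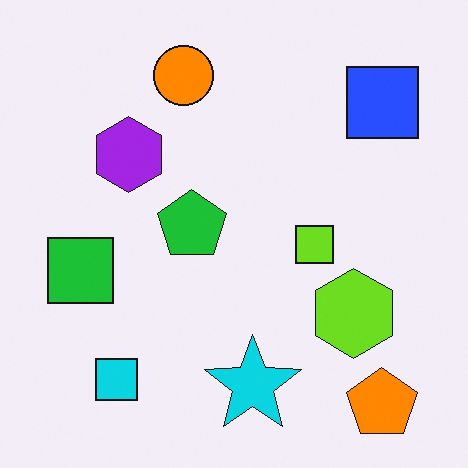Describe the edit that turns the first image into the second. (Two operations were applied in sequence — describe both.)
The second image is the first slightly oversaturated, then flipped horizontally (left ↔ right).

All colors are more vivid — a global saturation change. The green square is in the right of the first image and the left of the second — shapes on opposite sides of the vertical midline have swapped in a mirror flip.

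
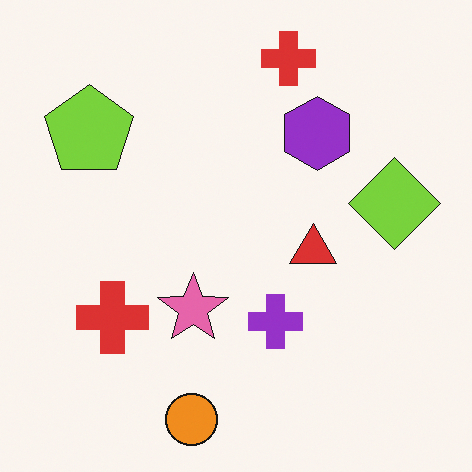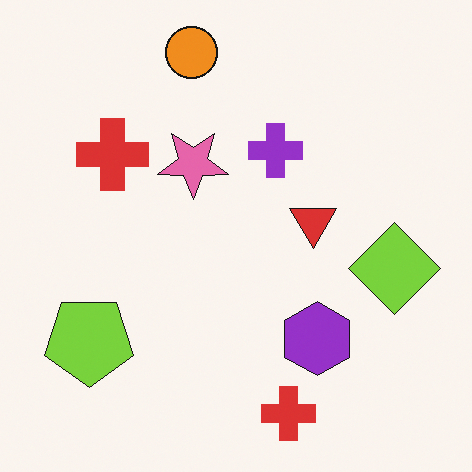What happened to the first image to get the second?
It was flipped vertically (top ↔ bottom).

The orange circle is in the bottom of the first image and the top of the second — shapes on opposite sides of the horizontal midline have swapped in a mirror flip.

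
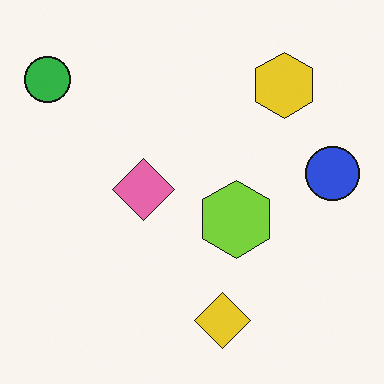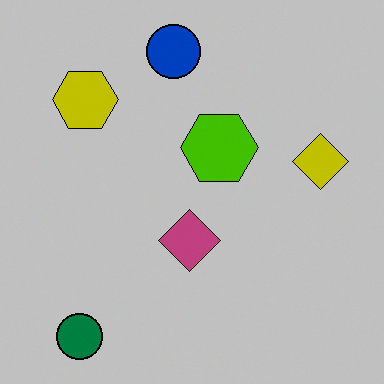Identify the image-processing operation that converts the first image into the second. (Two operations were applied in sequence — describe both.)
The second image is the first rotated 90° counter-clockwise, then aggressively posterized.

The green circle sits in the top-left of the first image and the bottom-left of the second — consistent with a whole-image 90° counter-clockwise rotation. Each flat color has snapped to a coarser quantized level — most visibly, the near-white background has dropped to a flat grey.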